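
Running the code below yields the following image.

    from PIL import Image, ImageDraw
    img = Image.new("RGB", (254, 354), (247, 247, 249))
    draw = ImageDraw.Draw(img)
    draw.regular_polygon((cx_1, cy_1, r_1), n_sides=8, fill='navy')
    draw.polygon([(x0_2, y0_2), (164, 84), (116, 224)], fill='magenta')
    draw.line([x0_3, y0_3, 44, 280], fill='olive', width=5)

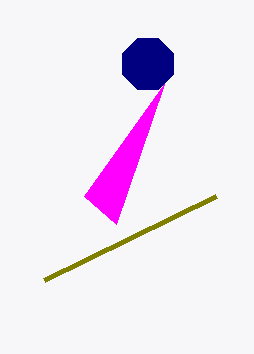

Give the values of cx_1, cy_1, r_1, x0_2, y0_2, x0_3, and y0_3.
cx_1 = 148, cy_1 = 64, r_1 = 28, x0_2 = 84, y0_2 = 196, x0_3 = 216, y0_3 = 196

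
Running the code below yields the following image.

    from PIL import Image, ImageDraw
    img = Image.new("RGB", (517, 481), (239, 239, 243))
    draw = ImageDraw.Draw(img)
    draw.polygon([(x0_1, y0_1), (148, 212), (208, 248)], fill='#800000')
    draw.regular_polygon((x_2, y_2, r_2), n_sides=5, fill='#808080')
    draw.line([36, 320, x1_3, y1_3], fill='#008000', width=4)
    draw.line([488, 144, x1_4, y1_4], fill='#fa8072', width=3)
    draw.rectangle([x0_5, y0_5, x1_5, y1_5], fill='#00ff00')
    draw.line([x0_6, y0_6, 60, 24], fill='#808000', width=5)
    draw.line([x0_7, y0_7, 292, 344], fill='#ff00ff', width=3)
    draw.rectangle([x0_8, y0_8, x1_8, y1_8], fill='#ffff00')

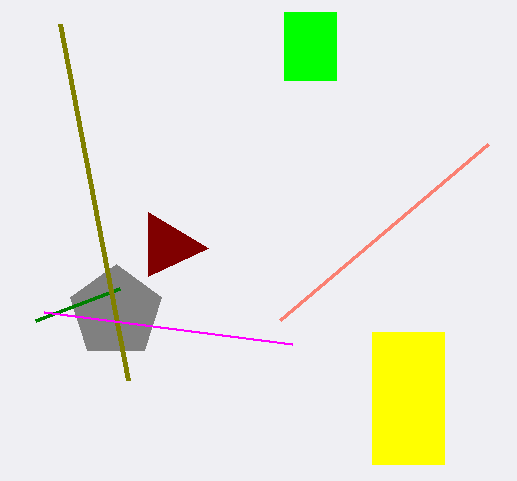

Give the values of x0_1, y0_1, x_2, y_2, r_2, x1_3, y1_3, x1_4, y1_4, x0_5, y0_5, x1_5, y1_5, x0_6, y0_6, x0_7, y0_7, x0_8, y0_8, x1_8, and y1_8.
x0_1 = 148
y0_1 = 276
x_2 = 116
y_2 = 312
r_2 = 48
x1_3 = 120
y1_3 = 288
x1_4 = 280
y1_4 = 320
x0_5 = 284
y0_5 = 12
x1_5 = 336
y1_5 = 80
x0_6 = 128
y0_6 = 380
x0_7 = 44
y0_7 = 312
x0_8 = 372
y0_8 = 332
x1_8 = 444
y1_8 = 464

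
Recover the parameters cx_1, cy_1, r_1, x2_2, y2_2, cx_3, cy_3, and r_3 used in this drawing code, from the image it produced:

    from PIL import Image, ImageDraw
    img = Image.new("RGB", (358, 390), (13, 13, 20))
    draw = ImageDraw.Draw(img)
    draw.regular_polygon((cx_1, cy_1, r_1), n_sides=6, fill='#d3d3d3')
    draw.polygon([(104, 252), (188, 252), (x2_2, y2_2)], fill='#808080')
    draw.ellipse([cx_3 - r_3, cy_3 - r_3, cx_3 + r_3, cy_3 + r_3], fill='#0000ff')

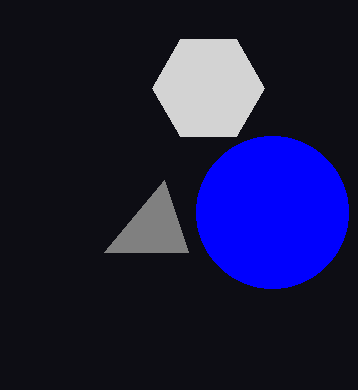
cx_1 = 208; cy_1 = 88; r_1 = 56; x2_2 = 164; y2_2 = 180; cx_3 = 272; cy_3 = 212; r_3 = 76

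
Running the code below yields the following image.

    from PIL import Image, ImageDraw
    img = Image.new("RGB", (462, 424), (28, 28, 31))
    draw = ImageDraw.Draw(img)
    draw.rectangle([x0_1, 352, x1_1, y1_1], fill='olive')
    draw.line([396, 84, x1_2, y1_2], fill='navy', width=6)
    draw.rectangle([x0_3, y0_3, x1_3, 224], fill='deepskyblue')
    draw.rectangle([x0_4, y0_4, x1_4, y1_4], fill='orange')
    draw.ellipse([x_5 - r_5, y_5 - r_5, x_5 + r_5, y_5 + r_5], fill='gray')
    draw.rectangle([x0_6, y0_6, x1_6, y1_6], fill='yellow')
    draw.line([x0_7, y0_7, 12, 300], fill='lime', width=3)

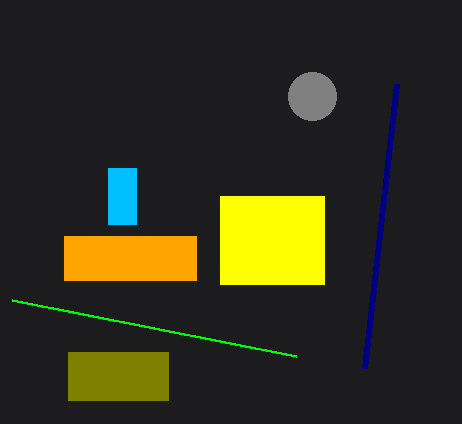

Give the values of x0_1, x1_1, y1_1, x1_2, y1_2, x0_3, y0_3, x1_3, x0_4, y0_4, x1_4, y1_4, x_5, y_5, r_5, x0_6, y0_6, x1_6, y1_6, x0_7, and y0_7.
x0_1 = 68, x1_1 = 168, y1_1 = 400, x1_2 = 364, y1_2 = 368, x0_3 = 108, y0_3 = 168, x1_3 = 136, x0_4 = 64, y0_4 = 236, x1_4 = 196, y1_4 = 280, x_5 = 312, y_5 = 96, r_5 = 24, x0_6 = 220, y0_6 = 196, x1_6 = 324, y1_6 = 284, x0_7 = 296, y0_7 = 356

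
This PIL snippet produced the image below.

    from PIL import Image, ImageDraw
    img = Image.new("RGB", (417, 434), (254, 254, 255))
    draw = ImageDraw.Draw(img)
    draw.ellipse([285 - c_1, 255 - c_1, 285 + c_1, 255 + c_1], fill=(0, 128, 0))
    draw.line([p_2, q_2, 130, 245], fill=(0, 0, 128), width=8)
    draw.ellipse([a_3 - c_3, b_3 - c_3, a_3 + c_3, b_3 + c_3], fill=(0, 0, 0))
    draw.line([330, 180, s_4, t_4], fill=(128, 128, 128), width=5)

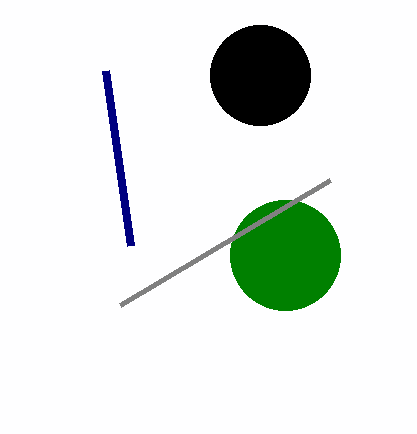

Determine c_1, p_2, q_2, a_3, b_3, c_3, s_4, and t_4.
c_1 = 55
p_2 = 105
q_2 = 70
a_3 = 260
b_3 = 75
c_3 = 50
s_4 = 120
t_4 = 305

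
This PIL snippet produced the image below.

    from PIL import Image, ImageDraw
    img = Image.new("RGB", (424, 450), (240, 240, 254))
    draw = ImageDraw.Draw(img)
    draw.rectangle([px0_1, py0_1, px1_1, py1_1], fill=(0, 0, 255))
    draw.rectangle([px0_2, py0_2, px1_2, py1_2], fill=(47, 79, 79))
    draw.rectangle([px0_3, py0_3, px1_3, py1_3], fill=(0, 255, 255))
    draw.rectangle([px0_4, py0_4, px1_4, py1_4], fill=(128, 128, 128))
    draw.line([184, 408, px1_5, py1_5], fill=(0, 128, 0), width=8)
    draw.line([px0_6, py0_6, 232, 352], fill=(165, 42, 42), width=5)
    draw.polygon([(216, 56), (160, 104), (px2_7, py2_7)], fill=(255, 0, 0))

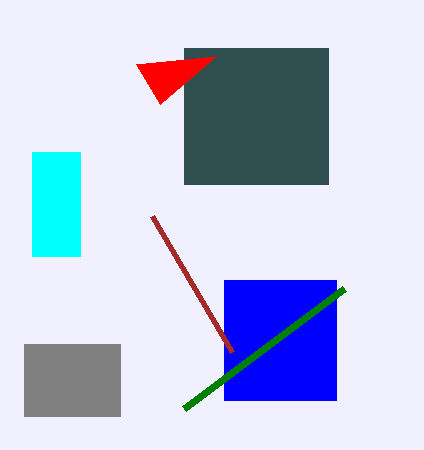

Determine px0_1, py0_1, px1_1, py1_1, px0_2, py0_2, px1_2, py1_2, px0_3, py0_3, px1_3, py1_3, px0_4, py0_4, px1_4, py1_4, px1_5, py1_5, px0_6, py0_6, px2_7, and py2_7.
px0_1 = 224, py0_1 = 280, px1_1 = 336, py1_1 = 400, px0_2 = 184, py0_2 = 48, px1_2 = 328, py1_2 = 184, px0_3 = 32, py0_3 = 152, px1_3 = 80, py1_3 = 256, px0_4 = 24, py0_4 = 344, px1_4 = 120, py1_4 = 416, px1_5 = 344, py1_5 = 288, px0_6 = 152, py0_6 = 216, px2_7 = 136, py2_7 = 64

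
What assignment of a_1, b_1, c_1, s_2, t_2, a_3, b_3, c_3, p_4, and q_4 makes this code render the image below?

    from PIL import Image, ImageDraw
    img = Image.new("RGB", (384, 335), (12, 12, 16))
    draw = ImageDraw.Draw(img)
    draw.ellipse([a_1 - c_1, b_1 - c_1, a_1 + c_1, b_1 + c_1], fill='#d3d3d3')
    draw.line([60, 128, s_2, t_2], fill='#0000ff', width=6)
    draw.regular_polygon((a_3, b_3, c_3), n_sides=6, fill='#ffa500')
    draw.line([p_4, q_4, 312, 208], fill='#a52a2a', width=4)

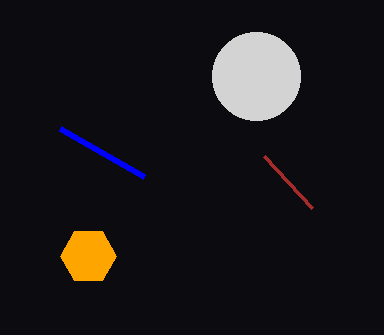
a_1 = 256
b_1 = 76
c_1 = 44
s_2 = 144
t_2 = 176
a_3 = 88
b_3 = 256
c_3 = 28
p_4 = 264
q_4 = 156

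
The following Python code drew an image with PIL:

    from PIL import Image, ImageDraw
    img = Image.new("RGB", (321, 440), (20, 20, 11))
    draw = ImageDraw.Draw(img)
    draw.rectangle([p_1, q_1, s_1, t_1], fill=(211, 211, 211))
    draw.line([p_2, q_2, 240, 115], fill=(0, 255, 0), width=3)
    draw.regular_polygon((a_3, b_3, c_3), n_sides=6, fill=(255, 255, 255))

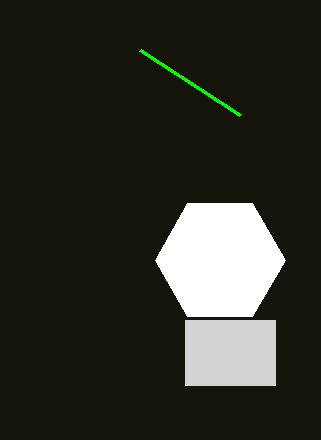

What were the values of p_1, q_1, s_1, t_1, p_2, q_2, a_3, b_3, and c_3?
p_1 = 185; q_1 = 320; s_1 = 275; t_1 = 385; p_2 = 140; q_2 = 50; a_3 = 220; b_3 = 260; c_3 = 65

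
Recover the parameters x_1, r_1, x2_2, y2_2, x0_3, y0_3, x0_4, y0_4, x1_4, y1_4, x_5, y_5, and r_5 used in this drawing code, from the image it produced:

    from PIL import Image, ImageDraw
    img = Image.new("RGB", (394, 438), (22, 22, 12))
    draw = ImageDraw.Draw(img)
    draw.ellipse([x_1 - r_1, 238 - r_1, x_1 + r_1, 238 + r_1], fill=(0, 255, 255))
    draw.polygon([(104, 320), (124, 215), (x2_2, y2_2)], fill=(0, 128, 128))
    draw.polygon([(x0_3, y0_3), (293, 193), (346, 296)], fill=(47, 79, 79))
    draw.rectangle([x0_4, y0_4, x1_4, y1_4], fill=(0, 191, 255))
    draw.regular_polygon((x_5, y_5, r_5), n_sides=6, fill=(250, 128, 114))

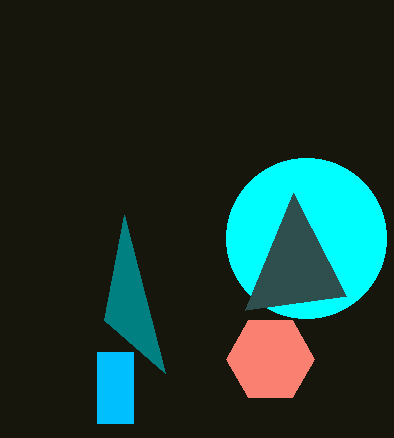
x_1 = 306; r_1 = 80; x2_2 = 165; y2_2 = 373; x0_3 = 245; y0_3 = 310; x0_4 = 97; y0_4 = 352; x1_4 = 133; y1_4 = 423; x_5 = 270; y_5 = 359; r_5 = 44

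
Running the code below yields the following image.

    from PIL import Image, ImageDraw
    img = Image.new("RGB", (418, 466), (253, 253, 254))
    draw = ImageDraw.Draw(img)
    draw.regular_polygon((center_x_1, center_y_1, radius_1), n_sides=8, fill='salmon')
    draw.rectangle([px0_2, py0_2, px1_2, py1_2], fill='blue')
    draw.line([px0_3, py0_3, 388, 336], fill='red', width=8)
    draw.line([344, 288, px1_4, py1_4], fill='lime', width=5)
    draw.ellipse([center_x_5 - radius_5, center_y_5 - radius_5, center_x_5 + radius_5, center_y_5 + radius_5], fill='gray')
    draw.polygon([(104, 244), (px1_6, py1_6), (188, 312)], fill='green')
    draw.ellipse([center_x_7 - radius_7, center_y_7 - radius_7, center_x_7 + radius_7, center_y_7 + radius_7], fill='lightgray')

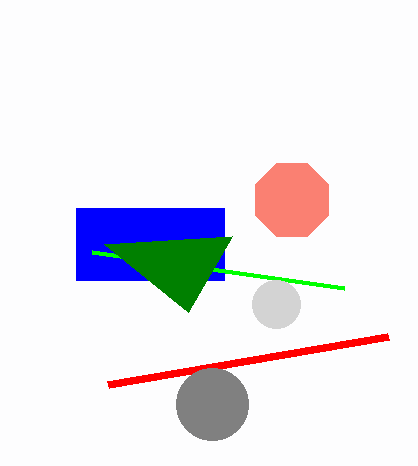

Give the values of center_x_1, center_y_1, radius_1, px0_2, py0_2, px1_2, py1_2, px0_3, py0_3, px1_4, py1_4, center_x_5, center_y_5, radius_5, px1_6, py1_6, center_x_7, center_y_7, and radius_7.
center_x_1 = 292; center_y_1 = 200; radius_1 = 40; px0_2 = 76; py0_2 = 208; px1_2 = 224; py1_2 = 280; px0_3 = 108; py0_3 = 384; px1_4 = 92; py1_4 = 252; center_x_5 = 212; center_y_5 = 404; radius_5 = 36; px1_6 = 232; py1_6 = 236; center_x_7 = 276; center_y_7 = 304; radius_7 = 24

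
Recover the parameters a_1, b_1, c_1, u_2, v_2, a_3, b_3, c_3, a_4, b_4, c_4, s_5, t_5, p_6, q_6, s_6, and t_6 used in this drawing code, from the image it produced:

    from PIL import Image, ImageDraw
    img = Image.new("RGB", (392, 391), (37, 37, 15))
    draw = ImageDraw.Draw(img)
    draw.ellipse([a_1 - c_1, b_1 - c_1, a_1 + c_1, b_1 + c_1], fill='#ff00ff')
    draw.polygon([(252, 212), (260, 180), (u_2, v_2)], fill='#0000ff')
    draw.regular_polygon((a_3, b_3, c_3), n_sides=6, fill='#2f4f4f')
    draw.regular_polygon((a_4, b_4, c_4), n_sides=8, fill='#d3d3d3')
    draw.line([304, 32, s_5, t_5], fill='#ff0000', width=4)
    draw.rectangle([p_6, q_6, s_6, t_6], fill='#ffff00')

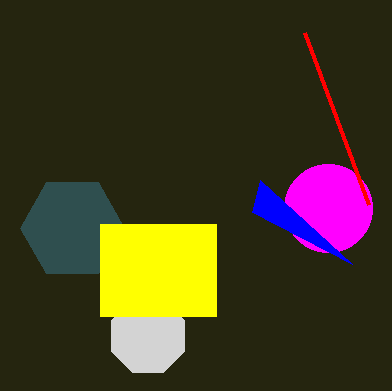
a_1 = 328
b_1 = 208
c_1 = 44
u_2 = 352
v_2 = 264
a_3 = 72
b_3 = 228
c_3 = 52
a_4 = 148
b_4 = 336
c_4 = 40
s_5 = 368
t_5 = 204
p_6 = 100
q_6 = 224
s_6 = 216
t_6 = 316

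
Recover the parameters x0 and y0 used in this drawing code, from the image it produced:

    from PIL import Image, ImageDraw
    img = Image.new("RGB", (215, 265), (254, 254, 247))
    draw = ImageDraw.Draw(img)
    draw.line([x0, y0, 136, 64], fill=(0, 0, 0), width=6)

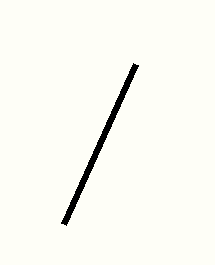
x0 = 64, y0 = 224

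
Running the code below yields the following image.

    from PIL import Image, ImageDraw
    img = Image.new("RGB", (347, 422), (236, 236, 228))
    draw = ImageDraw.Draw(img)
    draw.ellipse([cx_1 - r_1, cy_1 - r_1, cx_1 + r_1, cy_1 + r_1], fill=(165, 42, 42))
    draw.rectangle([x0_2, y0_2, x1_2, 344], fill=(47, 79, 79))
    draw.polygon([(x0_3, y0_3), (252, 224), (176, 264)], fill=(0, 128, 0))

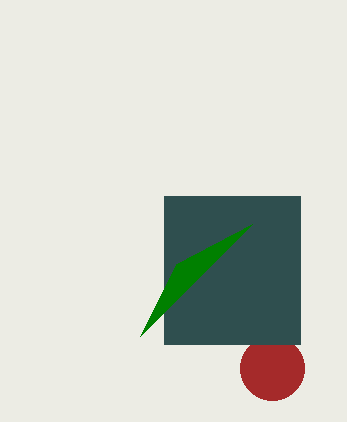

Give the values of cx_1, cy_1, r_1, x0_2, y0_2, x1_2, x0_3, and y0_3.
cx_1 = 272, cy_1 = 368, r_1 = 32, x0_2 = 164, y0_2 = 196, x1_2 = 300, x0_3 = 140, y0_3 = 336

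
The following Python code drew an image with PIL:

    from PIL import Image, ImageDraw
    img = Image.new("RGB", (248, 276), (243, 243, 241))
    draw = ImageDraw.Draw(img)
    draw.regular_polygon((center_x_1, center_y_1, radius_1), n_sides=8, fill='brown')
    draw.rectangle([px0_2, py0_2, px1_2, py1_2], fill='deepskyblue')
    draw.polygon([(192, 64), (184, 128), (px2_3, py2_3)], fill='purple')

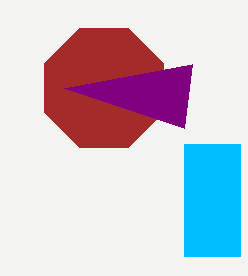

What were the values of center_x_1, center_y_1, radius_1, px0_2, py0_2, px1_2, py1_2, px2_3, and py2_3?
center_x_1 = 104
center_y_1 = 88
radius_1 = 64
px0_2 = 184
py0_2 = 144
px1_2 = 240
py1_2 = 256
px2_3 = 64
py2_3 = 88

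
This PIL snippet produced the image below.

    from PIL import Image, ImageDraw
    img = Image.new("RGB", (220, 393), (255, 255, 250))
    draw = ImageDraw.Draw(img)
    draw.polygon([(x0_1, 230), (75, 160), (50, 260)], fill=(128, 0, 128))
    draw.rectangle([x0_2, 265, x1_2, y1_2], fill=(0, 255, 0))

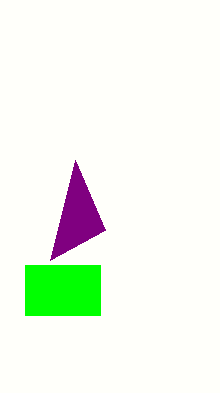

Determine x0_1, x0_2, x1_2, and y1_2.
x0_1 = 105; x0_2 = 25; x1_2 = 100; y1_2 = 315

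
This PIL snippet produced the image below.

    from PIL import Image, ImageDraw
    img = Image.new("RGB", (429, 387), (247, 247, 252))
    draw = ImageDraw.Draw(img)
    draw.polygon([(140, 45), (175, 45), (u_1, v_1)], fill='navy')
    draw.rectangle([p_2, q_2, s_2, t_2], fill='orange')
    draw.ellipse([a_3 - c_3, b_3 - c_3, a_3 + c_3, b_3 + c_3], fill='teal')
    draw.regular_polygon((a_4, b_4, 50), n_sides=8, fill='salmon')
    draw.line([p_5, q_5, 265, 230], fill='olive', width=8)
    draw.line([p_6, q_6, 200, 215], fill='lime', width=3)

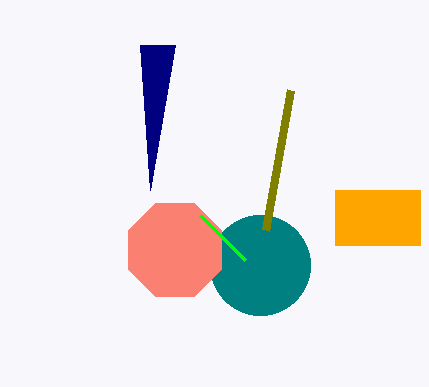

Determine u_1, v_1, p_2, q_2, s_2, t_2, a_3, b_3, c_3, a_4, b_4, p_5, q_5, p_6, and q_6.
u_1 = 150; v_1 = 190; p_2 = 335; q_2 = 190; s_2 = 420; t_2 = 245; a_3 = 260; b_3 = 265; c_3 = 50; a_4 = 175; b_4 = 250; p_5 = 290; q_5 = 90; p_6 = 245; q_6 = 260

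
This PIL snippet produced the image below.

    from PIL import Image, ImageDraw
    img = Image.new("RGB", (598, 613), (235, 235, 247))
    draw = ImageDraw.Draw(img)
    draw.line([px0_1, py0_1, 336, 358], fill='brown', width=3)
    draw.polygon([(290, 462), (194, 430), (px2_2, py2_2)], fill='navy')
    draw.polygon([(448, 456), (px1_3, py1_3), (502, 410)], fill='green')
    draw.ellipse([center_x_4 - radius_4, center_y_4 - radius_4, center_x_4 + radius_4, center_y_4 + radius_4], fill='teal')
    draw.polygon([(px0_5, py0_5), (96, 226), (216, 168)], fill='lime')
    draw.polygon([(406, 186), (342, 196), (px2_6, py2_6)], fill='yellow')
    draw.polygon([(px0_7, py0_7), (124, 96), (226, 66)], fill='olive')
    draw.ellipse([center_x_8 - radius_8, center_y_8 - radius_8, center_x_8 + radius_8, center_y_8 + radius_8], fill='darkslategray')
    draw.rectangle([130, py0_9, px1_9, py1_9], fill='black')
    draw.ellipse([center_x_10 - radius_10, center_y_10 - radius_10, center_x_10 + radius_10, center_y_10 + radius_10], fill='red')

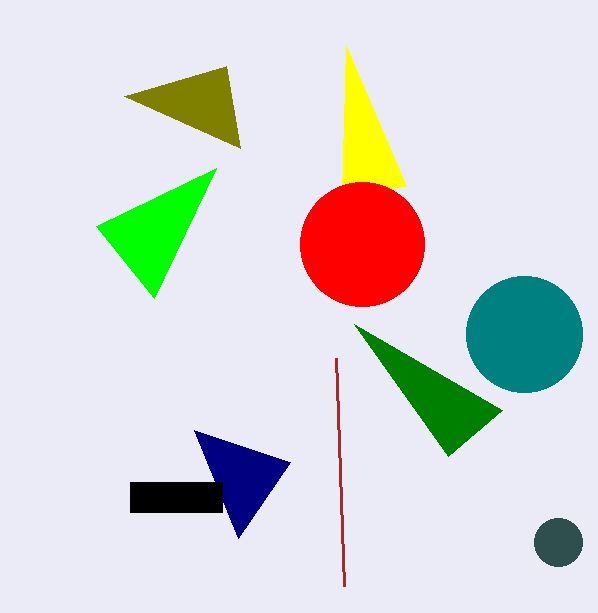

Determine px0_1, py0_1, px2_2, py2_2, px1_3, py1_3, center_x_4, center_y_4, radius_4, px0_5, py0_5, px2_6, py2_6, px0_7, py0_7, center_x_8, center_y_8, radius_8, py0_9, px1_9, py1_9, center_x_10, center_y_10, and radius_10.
px0_1 = 344; py0_1 = 586; px2_2 = 238; py2_2 = 538; px1_3 = 354; py1_3 = 324; center_x_4 = 524; center_y_4 = 334; radius_4 = 58; px0_5 = 154; py0_5 = 298; px2_6 = 346; py2_6 = 46; px0_7 = 240; py0_7 = 148; center_x_8 = 558; center_y_8 = 542; radius_8 = 24; py0_9 = 482; px1_9 = 222; py1_9 = 512; center_x_10 = 362; center_y_10 = 244; radius_10 = 62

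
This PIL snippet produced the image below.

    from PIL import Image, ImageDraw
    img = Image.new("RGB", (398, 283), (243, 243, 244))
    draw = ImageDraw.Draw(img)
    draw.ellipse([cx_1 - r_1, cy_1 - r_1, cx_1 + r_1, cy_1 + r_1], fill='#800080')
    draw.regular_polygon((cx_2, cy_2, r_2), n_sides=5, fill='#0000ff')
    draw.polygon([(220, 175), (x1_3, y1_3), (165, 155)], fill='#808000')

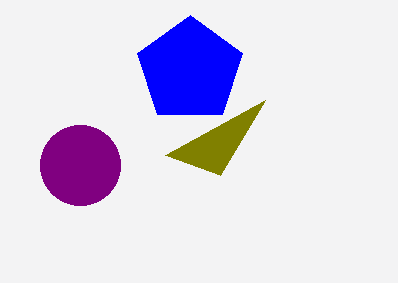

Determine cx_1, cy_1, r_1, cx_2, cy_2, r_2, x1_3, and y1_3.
cx_1 = 80
cy_1 = 165
r_1 = 40
cx_2 = 190
cy_2 = 70
r_2 = 55
x1_3 = 265
y1_3 = 100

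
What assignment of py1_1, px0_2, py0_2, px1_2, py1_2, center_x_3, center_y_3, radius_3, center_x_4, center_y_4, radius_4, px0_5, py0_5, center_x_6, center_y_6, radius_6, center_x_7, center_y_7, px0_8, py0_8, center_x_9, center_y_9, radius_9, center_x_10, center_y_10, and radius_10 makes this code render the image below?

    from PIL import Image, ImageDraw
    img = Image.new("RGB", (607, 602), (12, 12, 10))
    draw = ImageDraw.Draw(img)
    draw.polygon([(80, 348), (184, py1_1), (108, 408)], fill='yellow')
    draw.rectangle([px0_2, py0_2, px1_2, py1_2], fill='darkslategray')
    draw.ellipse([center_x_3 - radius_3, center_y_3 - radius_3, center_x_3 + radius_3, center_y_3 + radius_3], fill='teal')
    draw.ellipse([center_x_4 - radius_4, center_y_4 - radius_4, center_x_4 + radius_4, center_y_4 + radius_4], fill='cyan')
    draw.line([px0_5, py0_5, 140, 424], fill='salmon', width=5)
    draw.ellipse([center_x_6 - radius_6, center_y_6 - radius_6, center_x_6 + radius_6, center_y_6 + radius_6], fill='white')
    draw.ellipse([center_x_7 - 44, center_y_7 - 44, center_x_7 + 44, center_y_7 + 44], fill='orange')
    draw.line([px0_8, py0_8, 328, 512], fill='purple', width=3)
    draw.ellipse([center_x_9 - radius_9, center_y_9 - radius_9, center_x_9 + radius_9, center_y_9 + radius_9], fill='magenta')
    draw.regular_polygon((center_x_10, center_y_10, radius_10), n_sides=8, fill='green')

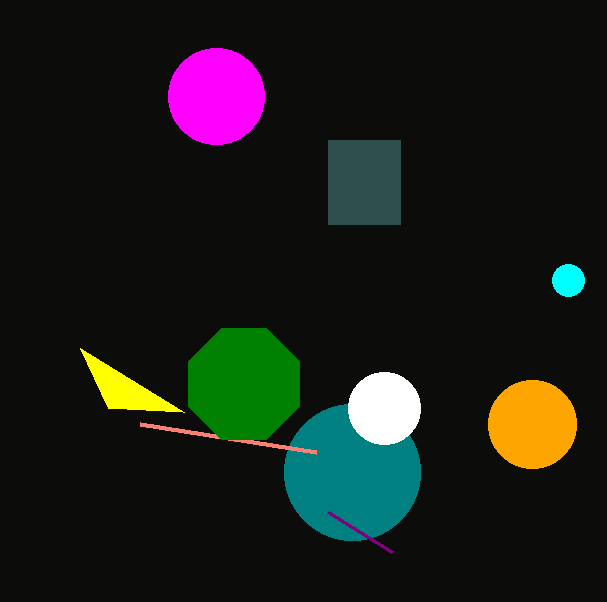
py1_1 = 412, px0_2 = 328, py0_2 = 140, px1_2 = 400, py1_2 = 224, center_x_3 = 352, center_y_3 = 472, radius_3 = 68, center_x_4 = 568, center_y_4 = 280, radius_4 = 16, px0_5 = 316, py0_5 = 452, center_x_6 = 384, center_y_6 = 408, radius_6 = 36, center_x_7 = 532, center_y_7 = 424, px0_8 = 392, py0_8 = 552, center_x_9 = 216, center_y_9 = 96, radius_9 = 48, center_x_10 = 244, center_y_10 = 384, radius_10 = 60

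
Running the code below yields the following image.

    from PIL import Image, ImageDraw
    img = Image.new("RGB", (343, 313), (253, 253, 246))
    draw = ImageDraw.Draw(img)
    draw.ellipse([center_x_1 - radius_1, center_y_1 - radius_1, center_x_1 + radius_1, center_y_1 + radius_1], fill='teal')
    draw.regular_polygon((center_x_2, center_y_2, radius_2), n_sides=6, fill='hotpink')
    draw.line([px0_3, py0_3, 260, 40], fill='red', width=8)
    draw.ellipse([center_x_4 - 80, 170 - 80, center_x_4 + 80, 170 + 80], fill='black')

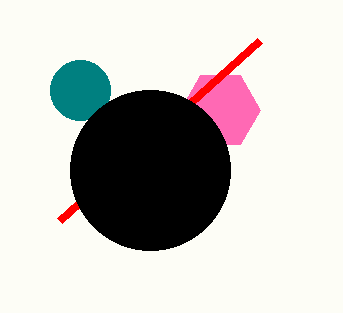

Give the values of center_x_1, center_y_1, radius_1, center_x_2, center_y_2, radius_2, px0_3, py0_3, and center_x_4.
center_x_1 = 80, center_y_1 = 90, radius_1 = 30, center_x_2 = 220, center_y_2 = 110, radius_2 = 40, px0_3 = 60, py0_3 = 220, center_x_4 = 150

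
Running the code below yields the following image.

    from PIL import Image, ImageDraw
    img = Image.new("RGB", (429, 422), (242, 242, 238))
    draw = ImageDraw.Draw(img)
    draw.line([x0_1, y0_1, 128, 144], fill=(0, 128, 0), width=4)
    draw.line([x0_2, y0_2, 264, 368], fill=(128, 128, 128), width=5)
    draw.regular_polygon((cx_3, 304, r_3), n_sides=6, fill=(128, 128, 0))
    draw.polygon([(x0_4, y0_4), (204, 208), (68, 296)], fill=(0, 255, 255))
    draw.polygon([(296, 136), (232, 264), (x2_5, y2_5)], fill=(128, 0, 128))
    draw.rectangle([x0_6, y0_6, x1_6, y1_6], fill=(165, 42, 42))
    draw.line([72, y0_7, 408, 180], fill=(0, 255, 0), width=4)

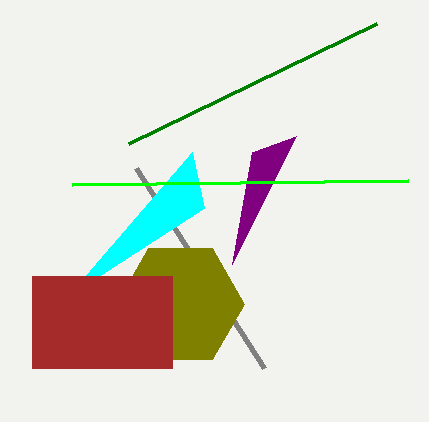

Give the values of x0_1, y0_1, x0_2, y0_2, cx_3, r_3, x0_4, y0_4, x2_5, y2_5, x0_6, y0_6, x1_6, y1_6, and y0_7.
x0_1 = 376
y0_1 = 24
x0_2 = 136
y0_2 = 168
cx_3 = 180
r_3 = 64
x0_4 = 192
y0_4 = 152
x2_5 = 252
y2_5 = 152
x0_6 = 32
y0_6 = 276
x1_6 = 172
y1_6 = 368
y0_7 = 184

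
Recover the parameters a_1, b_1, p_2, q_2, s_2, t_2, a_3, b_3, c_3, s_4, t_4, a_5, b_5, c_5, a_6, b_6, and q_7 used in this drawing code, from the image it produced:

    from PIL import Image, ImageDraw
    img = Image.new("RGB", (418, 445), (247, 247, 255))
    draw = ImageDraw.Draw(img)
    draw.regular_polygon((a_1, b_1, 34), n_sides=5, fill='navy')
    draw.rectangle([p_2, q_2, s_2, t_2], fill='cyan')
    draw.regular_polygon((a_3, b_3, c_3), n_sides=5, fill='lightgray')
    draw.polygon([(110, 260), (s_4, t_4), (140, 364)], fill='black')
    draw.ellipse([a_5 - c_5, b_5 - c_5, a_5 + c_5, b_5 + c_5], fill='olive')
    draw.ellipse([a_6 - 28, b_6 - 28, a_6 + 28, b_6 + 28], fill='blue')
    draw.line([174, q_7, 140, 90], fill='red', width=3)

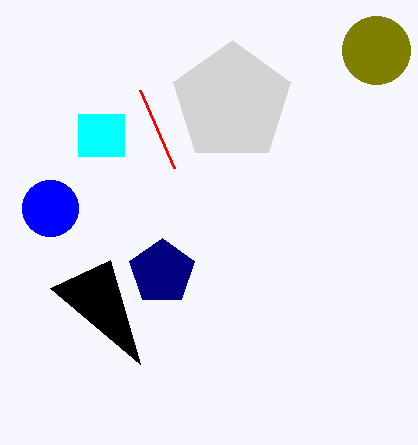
a_1 = 162; b_1 = 272; p_2 = 78; q_2 = 114; s_2 = 124; t_2 = 156; a_3 = 232; b_3 = 102; c_3 = 62; s_4 = 50; t_4 = 288; a_5 = 376; b_5 = 50; c_5 = 34; a_6 = 50; b_6 = 208; q_7 = 168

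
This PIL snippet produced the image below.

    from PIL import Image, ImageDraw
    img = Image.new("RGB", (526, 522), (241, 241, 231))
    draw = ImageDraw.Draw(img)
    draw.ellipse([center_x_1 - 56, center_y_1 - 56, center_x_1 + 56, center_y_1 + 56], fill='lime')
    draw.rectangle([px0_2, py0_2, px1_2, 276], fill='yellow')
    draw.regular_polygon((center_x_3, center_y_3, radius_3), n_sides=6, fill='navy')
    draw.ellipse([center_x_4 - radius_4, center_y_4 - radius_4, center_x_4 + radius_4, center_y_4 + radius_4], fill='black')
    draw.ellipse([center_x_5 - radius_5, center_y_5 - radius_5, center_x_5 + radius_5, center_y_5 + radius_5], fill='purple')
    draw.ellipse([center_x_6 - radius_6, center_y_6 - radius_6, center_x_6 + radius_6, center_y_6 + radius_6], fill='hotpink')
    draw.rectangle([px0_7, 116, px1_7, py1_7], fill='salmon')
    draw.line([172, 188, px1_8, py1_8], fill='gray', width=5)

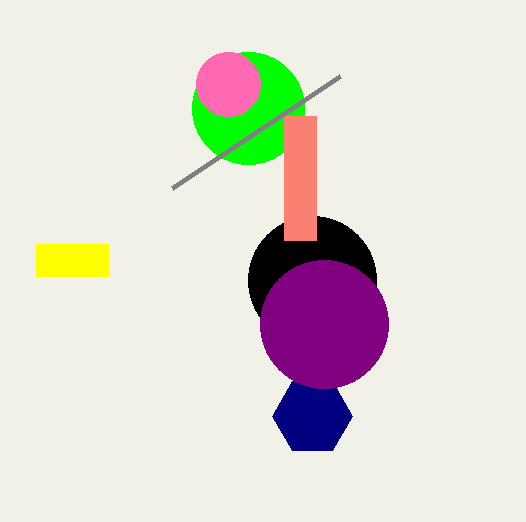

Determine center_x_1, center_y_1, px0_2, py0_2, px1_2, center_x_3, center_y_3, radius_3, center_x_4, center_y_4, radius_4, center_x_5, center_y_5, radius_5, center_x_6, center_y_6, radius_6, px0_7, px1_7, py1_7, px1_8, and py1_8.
center_x_1 = 248, center_y_1 = 108, px0_2 = 36, py0_2 = 244, px1_2 = 108, center_x_3 = 312, center_y_3 = 416, radius_3 = 40, center_x_4 = 312, center_y_4 = 280, radius_4 = 64, center_x_5 = 324, center_y_5 = 324, radius_5 = 64, center_x_6 = 228, center_y_6 = 84, radius_6 = 32, px0_7 = 284, px1_7 = 316, py1_7 = 240, px1_8 = 340, py1_8 = 76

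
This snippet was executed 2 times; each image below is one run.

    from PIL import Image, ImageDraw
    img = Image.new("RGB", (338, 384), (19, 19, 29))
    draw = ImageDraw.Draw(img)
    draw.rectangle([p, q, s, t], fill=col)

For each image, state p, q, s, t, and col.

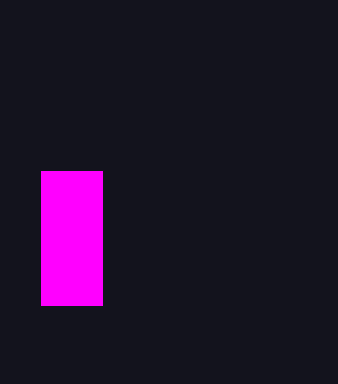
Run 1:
p = 41, q = 171, s = 102, t = 305, col = 'magenta'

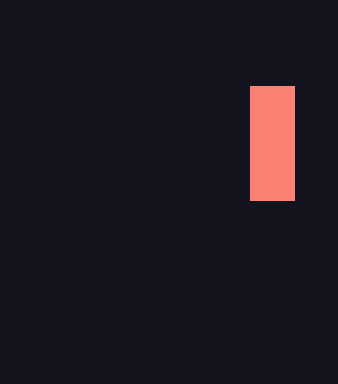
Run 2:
p = 250, q = 86, s = 294, t = 200, col = 'salmon'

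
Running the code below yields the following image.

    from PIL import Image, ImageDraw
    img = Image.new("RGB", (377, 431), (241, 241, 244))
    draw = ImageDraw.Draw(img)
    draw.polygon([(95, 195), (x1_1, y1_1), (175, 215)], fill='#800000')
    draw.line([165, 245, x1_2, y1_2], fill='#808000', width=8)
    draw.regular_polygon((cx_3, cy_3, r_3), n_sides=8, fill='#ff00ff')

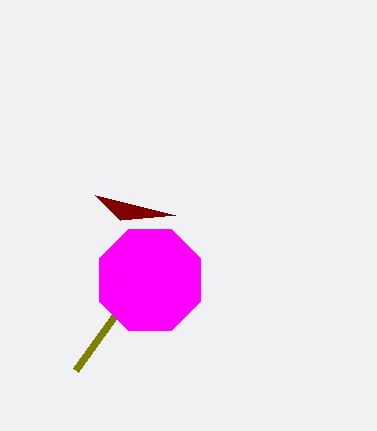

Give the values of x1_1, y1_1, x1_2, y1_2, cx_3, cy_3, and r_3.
x1_1 = 120; y1_1 = 220; x1_2 = 75; y1_2 = 370; cx_3 = 150; cy_3 = 280; r_3 = 55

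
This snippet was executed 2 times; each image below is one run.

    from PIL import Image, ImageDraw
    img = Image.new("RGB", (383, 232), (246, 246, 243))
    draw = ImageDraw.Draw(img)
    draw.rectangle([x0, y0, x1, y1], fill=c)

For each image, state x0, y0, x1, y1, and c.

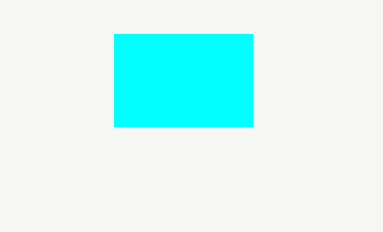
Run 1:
x0 = 114
y0 = 34
x1 = 252
y1 = 126
c = 'cyan'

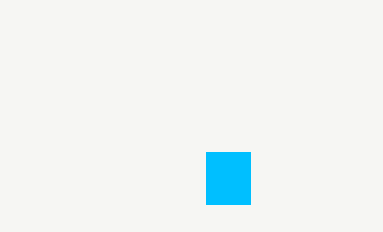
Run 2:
x0 = 206; y0 = 152; x1 = 250; y1 = 204; c = 'deepskyblue'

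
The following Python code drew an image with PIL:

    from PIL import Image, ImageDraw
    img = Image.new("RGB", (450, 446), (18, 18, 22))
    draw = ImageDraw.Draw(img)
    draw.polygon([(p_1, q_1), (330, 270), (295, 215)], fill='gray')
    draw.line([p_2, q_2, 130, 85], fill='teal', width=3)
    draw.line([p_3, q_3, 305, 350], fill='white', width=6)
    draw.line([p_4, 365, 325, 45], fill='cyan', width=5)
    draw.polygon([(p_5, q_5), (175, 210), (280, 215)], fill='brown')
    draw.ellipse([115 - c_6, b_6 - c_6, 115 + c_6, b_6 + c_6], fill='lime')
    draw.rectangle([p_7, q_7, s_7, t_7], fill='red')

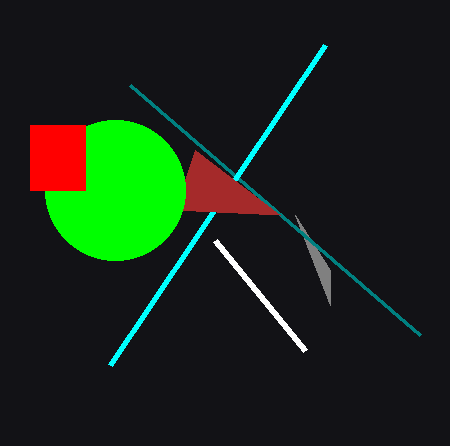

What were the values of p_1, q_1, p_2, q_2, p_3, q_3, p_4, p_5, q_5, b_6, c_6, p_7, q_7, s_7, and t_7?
p_1 = 330; q_1 = 305; p_2 = 420; q_2 = 335; p_3 = 215; q_3 = 240; p_4 = 110; p_5 = 195; q_5 = 150; b_6 = 190; c_6 = 70; p_7 = 30; q_7 = 125; s_7 = 85; t_7 = 190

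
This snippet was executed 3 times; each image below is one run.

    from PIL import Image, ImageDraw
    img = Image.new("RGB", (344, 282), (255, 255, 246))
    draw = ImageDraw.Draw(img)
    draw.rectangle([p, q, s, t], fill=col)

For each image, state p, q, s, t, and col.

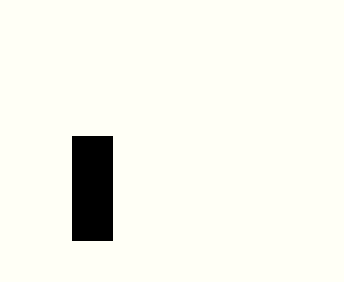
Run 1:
p = 72
q = 136
s = 112
t = 240
col = 'black'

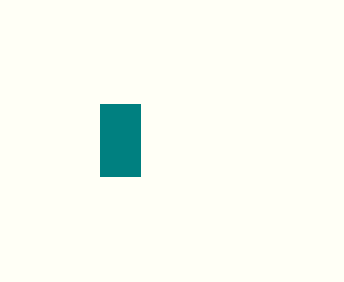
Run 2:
p = 100, q = 104, s = 140, t = 176, col = 'teal'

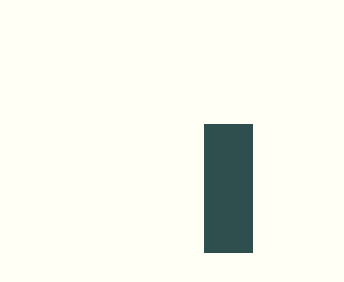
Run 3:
p = 204
q = 124
s = 252
t = 252
col = 'darkslategray'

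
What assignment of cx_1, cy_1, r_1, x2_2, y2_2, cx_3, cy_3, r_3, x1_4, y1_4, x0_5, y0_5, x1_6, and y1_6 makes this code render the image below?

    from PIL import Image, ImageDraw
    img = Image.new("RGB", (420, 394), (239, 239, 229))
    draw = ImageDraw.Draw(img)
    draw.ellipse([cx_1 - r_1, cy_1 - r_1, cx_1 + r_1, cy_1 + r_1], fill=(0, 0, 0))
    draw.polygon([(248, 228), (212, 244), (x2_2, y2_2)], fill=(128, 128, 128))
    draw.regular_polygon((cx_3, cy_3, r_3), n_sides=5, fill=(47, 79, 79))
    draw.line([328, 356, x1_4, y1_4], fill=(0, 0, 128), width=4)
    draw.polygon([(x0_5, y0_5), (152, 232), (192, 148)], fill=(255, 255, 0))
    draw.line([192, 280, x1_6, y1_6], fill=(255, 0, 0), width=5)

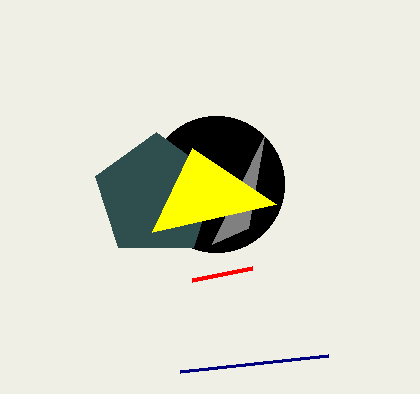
cx_1 = 216
cy_1 = 184
r_1 = 68
x2_2 = 264
y2_2 = 136
cx_3 = 156
cy_3 = 196
r_3 = 64
x1_4 = 180
y1_4 = 372
x0_5 = 276
y0_5 = 204
x1_6 = 252
y1_6 = 268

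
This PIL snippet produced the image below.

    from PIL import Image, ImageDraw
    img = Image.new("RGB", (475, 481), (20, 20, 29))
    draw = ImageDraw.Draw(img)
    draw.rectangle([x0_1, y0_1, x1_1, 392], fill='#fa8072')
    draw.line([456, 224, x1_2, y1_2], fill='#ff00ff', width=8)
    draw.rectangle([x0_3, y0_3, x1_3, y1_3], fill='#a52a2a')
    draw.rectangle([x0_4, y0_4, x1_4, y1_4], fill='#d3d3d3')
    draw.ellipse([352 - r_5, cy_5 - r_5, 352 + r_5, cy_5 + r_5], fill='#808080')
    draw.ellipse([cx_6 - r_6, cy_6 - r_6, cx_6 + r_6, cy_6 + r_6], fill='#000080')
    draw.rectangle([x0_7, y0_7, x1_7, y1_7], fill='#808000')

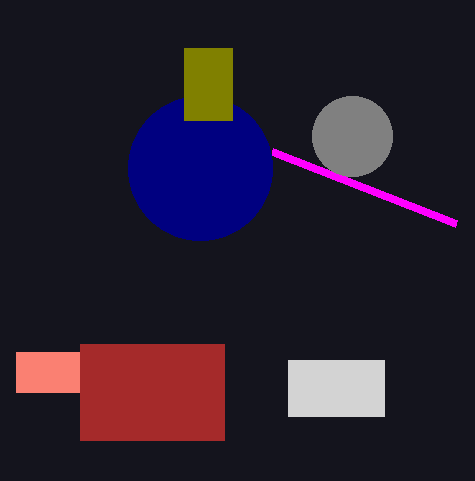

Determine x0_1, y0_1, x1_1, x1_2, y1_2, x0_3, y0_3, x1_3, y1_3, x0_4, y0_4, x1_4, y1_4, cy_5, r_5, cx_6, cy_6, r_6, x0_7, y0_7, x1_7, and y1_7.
x0_1 = 16
y0_1 = 352
x1_1 = 80
x1_2 = 272
y1_2 = 152
x0_3 = 80
y0_3 = 344
x1_3 = 224
y1_3 = 440
x0_4 = 288
y0_4 = 360
x1_4 = 384
y1_4 = 416
cy_5 = 136
r_5 = 40
cx_6 = 200
cy_6 = 168
r_6 = 72
x0_7 = 184
y0_7 = 48
x1_7 = 232
y1_7 = 120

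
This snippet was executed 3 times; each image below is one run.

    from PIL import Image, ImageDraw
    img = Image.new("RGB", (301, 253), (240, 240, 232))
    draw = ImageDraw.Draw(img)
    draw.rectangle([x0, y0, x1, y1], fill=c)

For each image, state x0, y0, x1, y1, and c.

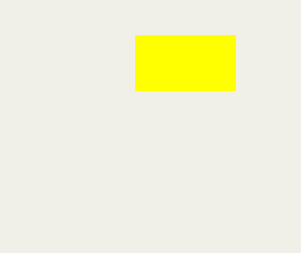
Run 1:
x0 = 135, y0 = 35, x1 = 235, y1 = 90, c = 'yellow'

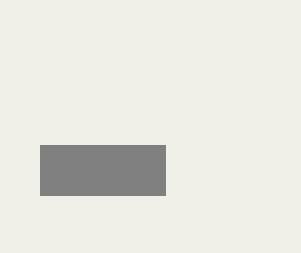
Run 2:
x0 = 40
y0 = 145
x1 = 165
y1 = 195
c = 'gray'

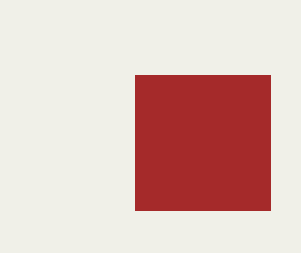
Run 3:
x0 = 135
y0 = 75
x1 = 270
y1 = 210
c = 'brown'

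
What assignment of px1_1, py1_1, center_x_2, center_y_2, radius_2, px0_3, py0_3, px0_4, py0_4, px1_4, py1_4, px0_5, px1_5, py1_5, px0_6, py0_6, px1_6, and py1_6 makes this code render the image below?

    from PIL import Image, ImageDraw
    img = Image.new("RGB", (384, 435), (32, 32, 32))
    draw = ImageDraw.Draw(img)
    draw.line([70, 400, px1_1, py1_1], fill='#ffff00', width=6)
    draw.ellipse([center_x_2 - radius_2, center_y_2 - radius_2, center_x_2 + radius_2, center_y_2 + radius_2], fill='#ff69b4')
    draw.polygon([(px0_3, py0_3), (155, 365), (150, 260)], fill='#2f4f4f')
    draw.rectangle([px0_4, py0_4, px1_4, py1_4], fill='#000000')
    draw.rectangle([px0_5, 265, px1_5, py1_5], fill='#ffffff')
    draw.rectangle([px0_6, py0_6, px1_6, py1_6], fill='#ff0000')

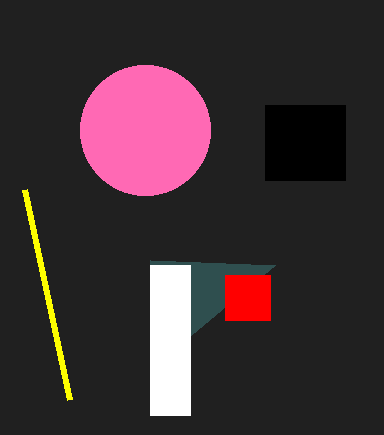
px1_1 = 25
py1_1 = 190
center_x_2 = 145
center_y_2 = 130
radius_2 = 65
px0_3 = 275
py0_3 = 265
px0_4 = 265
py0_4 = 105
px1_4 = 345
py1_4 = 180
px0_5 = 150
px1_5 = 190
py1_5 = 415
px0_6 = 225
py0_6 = 275
px1_6 = 270
py1_6 = 320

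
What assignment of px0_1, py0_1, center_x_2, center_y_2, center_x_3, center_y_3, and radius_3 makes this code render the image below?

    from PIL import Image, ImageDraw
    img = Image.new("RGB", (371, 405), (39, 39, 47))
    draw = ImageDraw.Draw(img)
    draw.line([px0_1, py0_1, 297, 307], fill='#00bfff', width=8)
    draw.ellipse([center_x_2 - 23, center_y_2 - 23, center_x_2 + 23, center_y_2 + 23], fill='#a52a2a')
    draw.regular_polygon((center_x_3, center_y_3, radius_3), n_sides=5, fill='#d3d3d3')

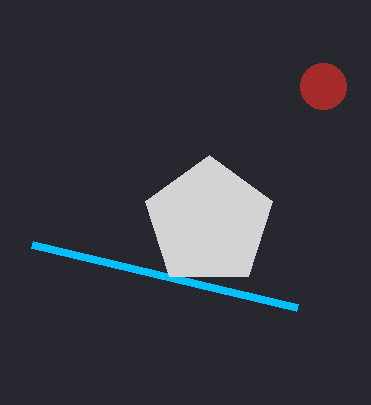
px0_1 = 32, py0_1 = 244, center_x_2 = 323, center_y_2 = 86, center_x_3 = 209, center_y_3 = 222, radius_3 = 67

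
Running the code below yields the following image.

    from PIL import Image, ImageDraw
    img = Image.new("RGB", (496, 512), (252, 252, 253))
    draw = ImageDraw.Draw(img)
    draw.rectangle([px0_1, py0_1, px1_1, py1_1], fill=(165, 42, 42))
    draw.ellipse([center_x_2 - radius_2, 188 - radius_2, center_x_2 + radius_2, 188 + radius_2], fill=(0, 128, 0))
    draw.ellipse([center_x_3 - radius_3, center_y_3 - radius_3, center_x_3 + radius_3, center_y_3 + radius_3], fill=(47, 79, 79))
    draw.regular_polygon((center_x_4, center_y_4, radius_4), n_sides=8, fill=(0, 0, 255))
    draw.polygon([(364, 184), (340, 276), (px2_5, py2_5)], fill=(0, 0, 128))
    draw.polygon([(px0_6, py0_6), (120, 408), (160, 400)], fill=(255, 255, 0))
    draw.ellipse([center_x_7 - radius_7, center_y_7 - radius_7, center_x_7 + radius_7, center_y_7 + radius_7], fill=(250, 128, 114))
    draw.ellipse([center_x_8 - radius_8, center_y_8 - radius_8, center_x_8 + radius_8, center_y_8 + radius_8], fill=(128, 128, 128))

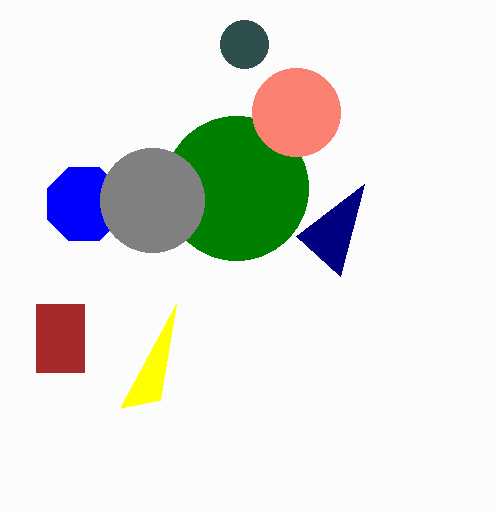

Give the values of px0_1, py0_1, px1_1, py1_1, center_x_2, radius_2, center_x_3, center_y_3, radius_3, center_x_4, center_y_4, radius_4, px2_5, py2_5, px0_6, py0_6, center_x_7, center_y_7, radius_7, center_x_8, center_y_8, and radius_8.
px0_1 = 36; py0_1 = 304; px1_1 = 84; py1_1 = 372; center_x_2 = 236; radius_2 = 72; center_x_3 = 244; center_y_3 = 44; radius_3 = 24; center_x_4 = 84; center_y_4 = 204; radius_4 = 40; px2_5 = 296; py2_5 = 236; px0_6 = 176; py0_6 = 304; center_x_7 = 296; center_y_7 = 112; radius_7 = 44; center_x_8 = 152; center_y_8 = 200; radius_8 = 52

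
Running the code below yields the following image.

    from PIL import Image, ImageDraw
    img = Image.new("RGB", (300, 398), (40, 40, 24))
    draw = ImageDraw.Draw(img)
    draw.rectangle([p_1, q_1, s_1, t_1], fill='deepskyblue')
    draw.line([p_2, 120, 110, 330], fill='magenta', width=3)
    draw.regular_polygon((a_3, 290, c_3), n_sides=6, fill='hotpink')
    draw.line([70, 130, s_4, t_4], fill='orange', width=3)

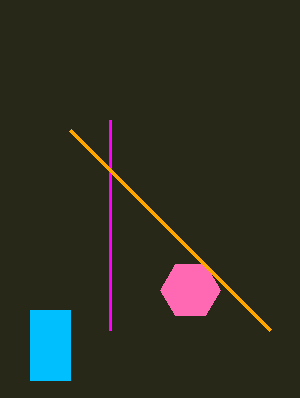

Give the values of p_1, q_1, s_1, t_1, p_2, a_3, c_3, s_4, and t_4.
p_1 = 30, q_1 = 310, s_1 = 70, t_1 = 380, p_2 = 110, a_3 = 190, c_3 = 30, s_4 = 270, t_4 = 330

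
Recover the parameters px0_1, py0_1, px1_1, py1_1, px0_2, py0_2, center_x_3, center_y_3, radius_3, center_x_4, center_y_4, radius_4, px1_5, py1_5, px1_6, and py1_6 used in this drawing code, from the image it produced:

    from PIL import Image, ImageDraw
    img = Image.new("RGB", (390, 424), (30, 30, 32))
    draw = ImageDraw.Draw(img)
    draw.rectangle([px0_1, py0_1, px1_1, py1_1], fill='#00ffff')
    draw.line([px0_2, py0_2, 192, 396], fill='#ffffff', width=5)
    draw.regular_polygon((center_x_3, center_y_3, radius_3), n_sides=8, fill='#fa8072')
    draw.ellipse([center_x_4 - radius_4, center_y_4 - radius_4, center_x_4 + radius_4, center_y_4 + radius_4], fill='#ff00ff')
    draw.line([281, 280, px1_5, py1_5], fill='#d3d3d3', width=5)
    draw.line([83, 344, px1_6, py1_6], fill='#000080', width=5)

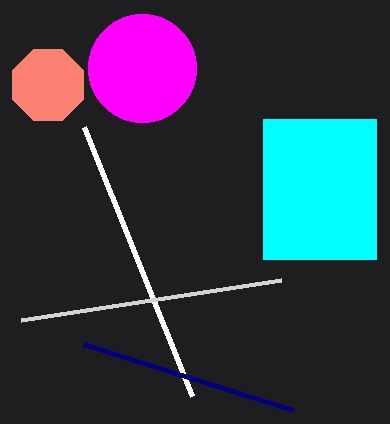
px0_1 = 263; py0_1 = 119; px1_1 = 376; py1_1 = 259; px0_2 = 84; py0_2 = 127; center_x_3 = 48; center_y_3 = 85; radius_3 = 38; center_x_4 = 142; center_y_4 = 68; radius_4 = 54; px1_5 = 21; py1_5 = 320; px1_6 = 293; py1_6 = 410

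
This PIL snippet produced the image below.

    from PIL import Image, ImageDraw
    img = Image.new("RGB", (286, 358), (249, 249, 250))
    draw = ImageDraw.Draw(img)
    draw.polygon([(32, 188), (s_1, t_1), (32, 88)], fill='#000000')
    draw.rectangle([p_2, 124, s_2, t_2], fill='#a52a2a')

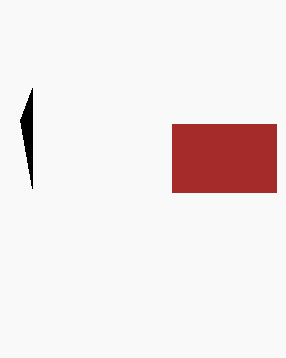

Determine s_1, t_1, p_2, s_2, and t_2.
s_1 = 20
t_1 = 120
p_2 = 172
s_2 = 276
t_2 = 192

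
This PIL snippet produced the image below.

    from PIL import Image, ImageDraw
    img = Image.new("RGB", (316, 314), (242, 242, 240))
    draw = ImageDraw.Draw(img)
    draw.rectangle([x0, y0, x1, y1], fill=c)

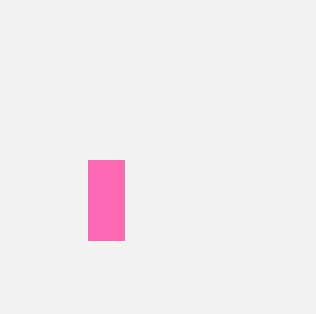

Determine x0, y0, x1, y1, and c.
x0 = 88, y0 = 160, x1 = 124, y1 = 240, c = 'hotpink'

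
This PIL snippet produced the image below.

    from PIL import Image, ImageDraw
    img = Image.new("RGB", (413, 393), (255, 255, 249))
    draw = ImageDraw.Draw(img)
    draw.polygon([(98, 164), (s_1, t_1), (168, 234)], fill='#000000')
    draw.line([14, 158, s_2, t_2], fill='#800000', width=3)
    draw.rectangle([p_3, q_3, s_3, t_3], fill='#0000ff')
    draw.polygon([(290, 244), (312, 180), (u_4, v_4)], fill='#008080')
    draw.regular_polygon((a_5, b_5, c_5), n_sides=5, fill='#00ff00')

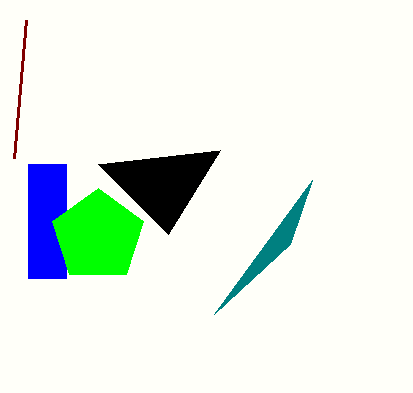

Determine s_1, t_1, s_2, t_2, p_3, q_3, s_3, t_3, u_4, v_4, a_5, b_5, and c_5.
s_1 = 220, t_1 = 150, s_2 = 26, t_2 = 20, p_3 = 28, q_3 = 164, s_3 = 66, t_3 = 278, u_4 = 214, v_4 = 314, a_5 = 98, b_5 = 236, c_5 = 48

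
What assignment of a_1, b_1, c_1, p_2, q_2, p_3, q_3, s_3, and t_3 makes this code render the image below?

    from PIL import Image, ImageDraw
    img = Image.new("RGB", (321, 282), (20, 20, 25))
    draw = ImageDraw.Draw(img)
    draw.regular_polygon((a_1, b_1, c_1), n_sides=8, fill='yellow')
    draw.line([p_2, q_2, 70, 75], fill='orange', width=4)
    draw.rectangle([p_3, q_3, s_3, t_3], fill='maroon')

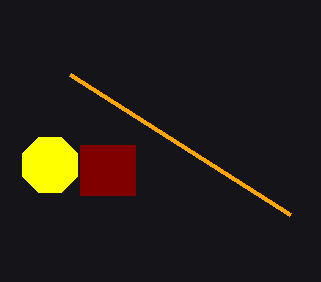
a_1 = 50; b_1 = 165; c_1 = 30; p_2 = 290; q_2 = 215; p_3 = 80; q_3 = 145; s_3 = 135; t_3 = 195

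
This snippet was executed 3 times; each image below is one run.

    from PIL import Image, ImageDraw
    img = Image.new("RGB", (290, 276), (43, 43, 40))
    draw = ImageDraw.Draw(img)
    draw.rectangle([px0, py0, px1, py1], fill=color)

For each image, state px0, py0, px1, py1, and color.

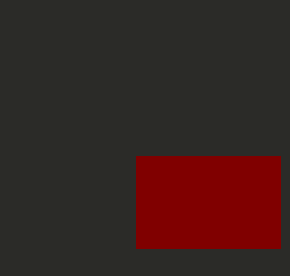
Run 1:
px0 = 136
py0 = 156
px1 = 280
py1 = 248
color = 'maroon'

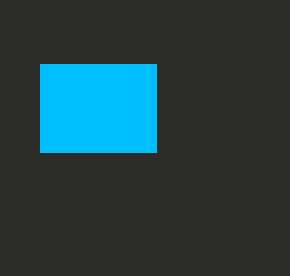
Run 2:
px0 = 40, py0 = 64, px1 = 156, py1 = 152, color = 'deepskyblue'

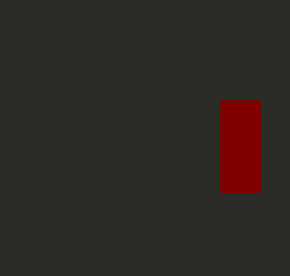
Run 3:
px0 = 220, py0 = 100, px1 = 260, py1 = 192, color = 'maroon'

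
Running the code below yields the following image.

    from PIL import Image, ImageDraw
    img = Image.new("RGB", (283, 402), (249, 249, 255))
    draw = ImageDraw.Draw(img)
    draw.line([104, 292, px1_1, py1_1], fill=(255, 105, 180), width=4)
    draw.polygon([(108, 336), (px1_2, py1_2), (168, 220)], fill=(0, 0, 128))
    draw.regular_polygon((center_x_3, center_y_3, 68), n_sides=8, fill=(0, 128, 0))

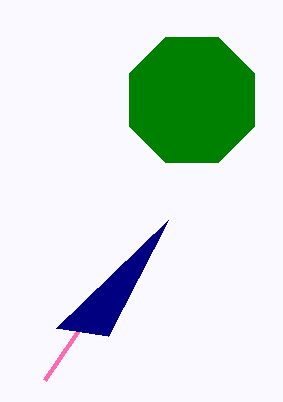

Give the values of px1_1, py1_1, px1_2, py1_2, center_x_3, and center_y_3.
px1_1 = 44; py1_1 = 380; px1_2 = 56; py1_2 = 328; center_x_3 = 192; center_y_3 = 100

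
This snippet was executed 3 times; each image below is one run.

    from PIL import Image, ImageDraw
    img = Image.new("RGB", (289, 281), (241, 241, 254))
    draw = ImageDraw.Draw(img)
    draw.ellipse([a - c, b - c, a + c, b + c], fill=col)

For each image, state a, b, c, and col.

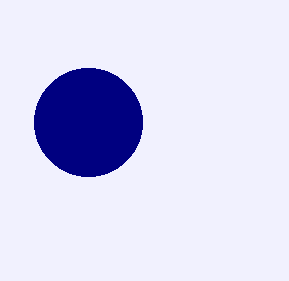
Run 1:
a = 88
b = 122
c = 54
col = 'navy'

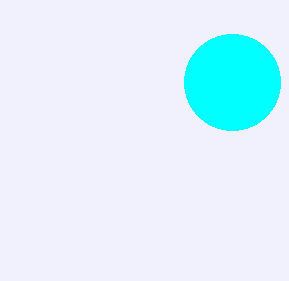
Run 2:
a = 232; b = 82; c = 48; col = 'cyan'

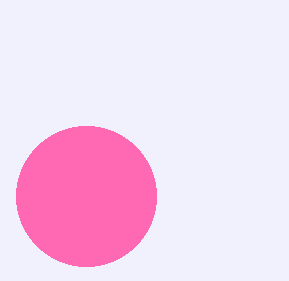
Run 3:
a = 86
b = 196
c = 70
col = 'hotpink'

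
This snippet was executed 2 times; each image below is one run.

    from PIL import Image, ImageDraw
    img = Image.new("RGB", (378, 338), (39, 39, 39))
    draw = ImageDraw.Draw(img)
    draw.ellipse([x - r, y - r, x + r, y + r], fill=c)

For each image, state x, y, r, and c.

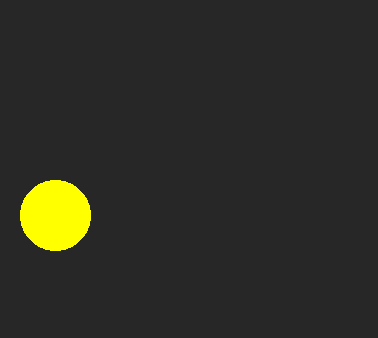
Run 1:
x = 55
y = 215
r = 35
c = 'yellow'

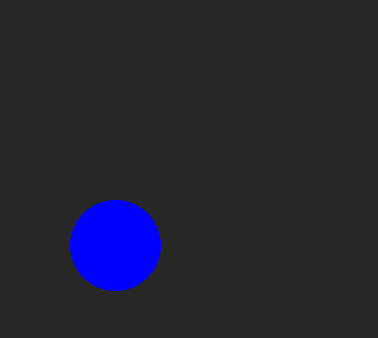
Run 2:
x = 115
y = 245
r = 45
c = 'blue'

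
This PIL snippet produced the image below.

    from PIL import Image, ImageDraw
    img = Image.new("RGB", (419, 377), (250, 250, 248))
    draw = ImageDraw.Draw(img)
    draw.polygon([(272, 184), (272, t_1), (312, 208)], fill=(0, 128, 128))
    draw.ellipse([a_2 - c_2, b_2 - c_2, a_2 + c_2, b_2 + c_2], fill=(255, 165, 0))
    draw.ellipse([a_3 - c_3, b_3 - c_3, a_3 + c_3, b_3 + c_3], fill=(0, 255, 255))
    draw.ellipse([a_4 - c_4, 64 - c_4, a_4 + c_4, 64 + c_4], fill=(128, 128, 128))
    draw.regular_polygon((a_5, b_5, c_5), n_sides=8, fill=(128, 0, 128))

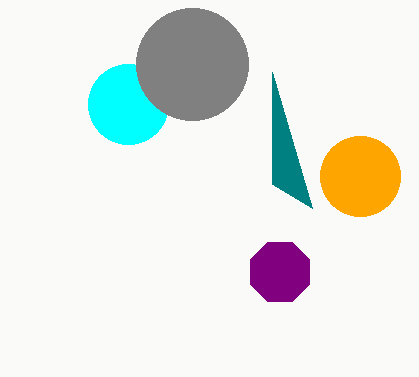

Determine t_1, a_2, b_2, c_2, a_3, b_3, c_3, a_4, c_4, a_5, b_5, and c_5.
t_1 = 72
a_2 = 360
b_2 = 176
c_2 = 40
a_3 = 128
b_3 = 104
c_3 = 40
a_4 = 192
c_4 = 56
a_5 = 280
b_5 = 272
c_5 = 32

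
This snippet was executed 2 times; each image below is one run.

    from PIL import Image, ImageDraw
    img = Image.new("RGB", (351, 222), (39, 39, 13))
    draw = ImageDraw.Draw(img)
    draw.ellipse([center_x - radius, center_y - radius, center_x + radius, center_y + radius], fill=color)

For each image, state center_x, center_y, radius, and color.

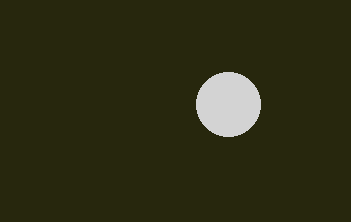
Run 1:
center_x = 228, center_y = 104, radius = 32, color = 'lightgray'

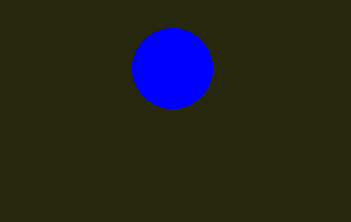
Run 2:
center_x = 172; center_y = 68; radius = 40; color = 'blue'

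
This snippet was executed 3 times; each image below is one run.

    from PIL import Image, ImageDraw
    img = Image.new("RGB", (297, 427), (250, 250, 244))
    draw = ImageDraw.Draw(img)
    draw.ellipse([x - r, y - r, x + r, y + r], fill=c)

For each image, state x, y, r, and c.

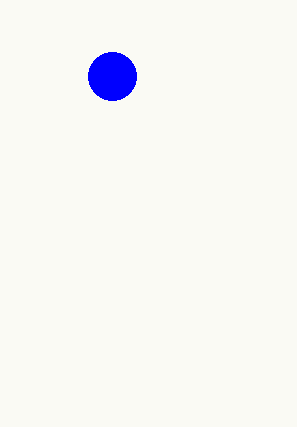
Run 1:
x = 112; y = 76; r = 24; c = 'blue'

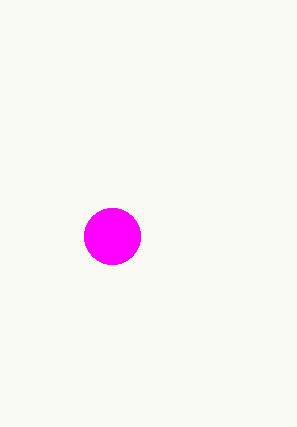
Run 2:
x = 112; y = 236; r = 28; c = 'magenta'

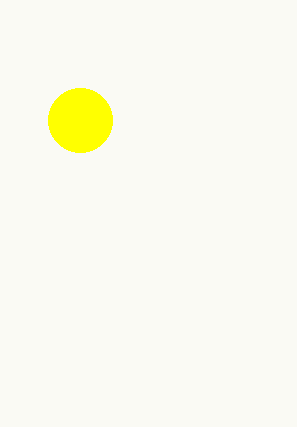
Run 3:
x = 80; y = 120; r = 32; c = 'yellow'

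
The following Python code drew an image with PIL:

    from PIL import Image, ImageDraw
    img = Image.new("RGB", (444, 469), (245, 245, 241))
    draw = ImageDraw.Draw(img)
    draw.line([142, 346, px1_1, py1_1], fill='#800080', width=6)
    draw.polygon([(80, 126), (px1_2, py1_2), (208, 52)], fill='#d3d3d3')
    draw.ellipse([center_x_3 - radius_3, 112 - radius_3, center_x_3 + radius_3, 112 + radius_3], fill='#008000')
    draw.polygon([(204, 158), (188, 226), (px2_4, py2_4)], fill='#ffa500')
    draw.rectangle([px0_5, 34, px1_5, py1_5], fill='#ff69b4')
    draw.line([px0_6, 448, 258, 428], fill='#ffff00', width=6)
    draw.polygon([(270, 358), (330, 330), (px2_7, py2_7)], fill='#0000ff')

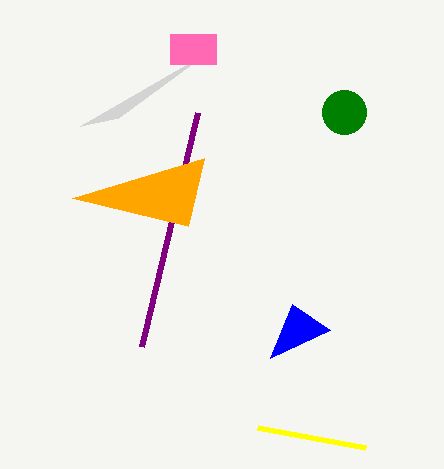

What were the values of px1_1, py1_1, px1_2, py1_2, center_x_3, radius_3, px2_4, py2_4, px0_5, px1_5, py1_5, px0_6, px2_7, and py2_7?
px1_1 = 198; py1_1 = 112; px1_2 = 118; py1_2 = 118; center_x_3 = 344; radius_3 = 22; px2_4 = 72; py2_4 = 198; px0_5 = 170; px1_5 = 216; py1_5 = 64; px0_6 = 366; px2_7 = 292; py2_7 = 304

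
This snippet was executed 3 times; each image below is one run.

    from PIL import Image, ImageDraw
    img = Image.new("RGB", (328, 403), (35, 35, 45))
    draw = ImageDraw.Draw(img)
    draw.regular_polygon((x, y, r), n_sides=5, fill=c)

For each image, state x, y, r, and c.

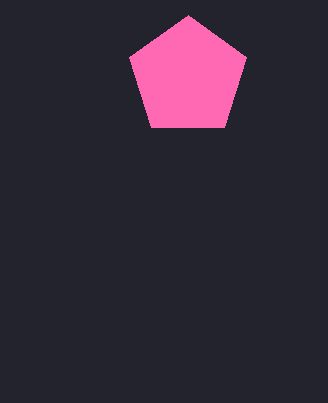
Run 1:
x = 188
y = 77
r = 62
c = 'hotpink'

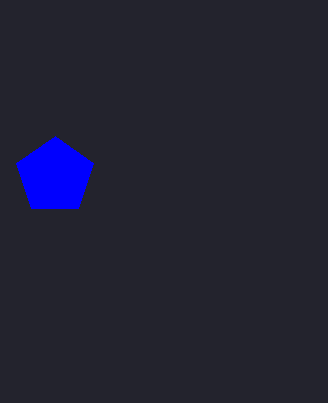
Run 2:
x = 55; y = 176; r = 40; c = 'blue'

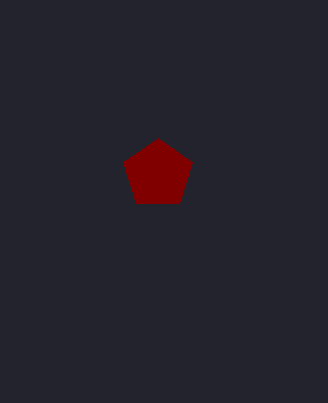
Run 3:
x = 158; y = 174; r = 36; c = 'maroon'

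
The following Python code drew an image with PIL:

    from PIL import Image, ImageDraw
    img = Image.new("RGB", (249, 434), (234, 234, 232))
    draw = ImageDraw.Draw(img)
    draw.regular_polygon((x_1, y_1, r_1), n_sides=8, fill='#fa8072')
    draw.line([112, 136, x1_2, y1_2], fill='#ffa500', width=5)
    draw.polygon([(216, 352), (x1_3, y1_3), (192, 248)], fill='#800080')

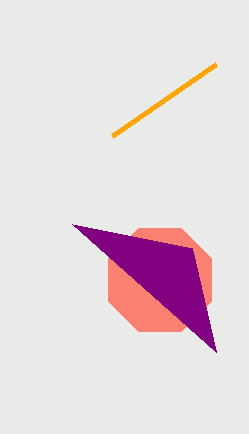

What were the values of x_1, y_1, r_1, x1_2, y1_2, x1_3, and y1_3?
x_1 = 160, y_1 = 280, r_1 = 56, x1_2 = 216, y1_2 = 64, x1_3 = 72, y1_3 = 224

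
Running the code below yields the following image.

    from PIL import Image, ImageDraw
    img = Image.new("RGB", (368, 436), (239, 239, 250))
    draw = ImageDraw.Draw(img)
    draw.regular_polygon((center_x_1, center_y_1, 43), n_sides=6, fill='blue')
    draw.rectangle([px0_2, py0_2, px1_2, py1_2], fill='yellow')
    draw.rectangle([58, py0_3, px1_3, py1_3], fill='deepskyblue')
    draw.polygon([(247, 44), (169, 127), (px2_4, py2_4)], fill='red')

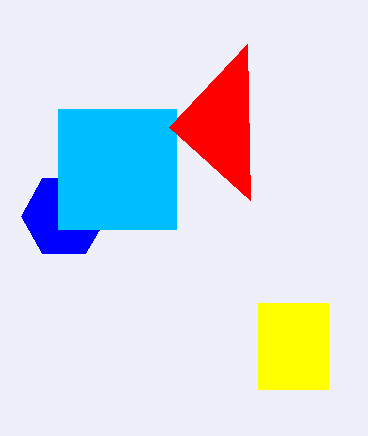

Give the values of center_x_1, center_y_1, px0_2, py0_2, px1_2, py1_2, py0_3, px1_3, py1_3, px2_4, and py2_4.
center_x_1 = 64; center_y_1 = 216; px0_2 = 258; py0_2 = 303; px1_2 = 328; py1_2 = 389; py0_3 = 109; px1_3 = 176; py1_3 = 229; px2_4 = 250; py2_4 = 200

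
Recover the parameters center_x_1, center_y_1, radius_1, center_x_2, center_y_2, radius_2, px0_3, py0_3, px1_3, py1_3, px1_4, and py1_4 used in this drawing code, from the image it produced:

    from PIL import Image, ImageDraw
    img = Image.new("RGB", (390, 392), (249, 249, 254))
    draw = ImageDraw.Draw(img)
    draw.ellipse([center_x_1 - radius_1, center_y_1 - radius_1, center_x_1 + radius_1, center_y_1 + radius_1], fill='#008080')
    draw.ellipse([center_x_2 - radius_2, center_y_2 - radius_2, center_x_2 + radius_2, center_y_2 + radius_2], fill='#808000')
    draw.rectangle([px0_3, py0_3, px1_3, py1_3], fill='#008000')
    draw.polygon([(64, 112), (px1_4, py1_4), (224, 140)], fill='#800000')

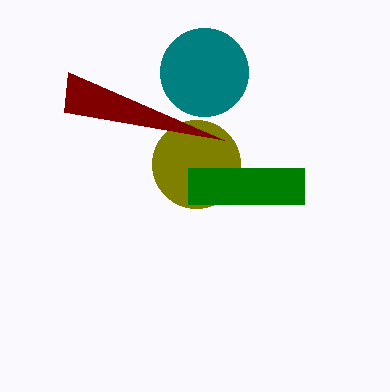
center_x_1 = 204, center_y_1 = 72, radius_1 = 44, center_x_2 = 196, center_y_2 = 164, radius_2 = 44, px0_3 = 188, py0_3 = 168, px1_3 = 304, py1_3 = 204, px1_4 = 68, py1_4 = 72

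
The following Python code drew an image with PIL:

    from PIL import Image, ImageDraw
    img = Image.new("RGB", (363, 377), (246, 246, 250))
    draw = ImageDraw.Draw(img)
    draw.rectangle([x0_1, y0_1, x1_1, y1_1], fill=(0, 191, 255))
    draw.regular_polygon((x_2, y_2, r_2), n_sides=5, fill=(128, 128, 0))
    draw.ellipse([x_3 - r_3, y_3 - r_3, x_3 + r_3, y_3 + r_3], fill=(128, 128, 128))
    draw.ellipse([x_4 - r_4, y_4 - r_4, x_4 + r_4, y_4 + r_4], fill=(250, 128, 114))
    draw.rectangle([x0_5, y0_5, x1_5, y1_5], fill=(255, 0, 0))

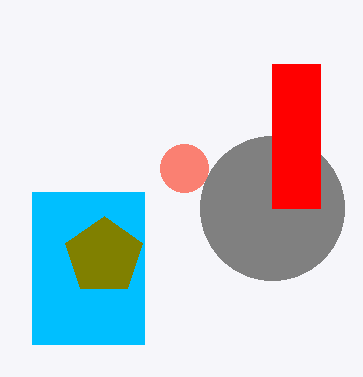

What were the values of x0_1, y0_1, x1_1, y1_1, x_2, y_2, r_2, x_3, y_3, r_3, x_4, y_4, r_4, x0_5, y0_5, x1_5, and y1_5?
x0_1 = 32
y0_1 = 192
x1_1 = 144
y1_1 = 344
x_2 = 104
y_2 = 256
r_2 = 40
x_3 = 272
y_3 = 208
r_3 = 72
x_4 = 184
y_4 = 168
r_4 = 24
x0_5 = 272
y0_5 = 64
x1_5 = 320
y1_5 = 208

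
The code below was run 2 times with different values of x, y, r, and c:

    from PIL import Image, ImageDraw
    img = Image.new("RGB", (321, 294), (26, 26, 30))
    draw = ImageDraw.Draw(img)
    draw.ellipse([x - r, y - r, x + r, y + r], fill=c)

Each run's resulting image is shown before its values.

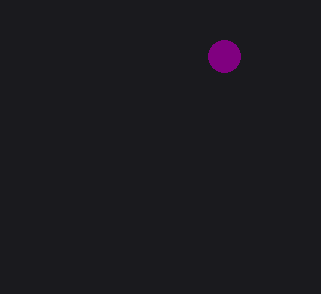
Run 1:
x = 224
y = 56
r = 16
c = 'purple'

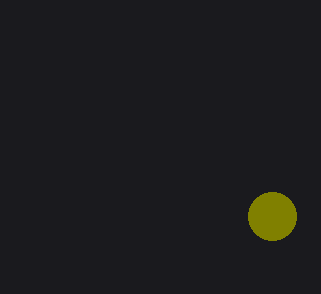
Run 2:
x = 272; y = 216; r = 24; c = 'olive'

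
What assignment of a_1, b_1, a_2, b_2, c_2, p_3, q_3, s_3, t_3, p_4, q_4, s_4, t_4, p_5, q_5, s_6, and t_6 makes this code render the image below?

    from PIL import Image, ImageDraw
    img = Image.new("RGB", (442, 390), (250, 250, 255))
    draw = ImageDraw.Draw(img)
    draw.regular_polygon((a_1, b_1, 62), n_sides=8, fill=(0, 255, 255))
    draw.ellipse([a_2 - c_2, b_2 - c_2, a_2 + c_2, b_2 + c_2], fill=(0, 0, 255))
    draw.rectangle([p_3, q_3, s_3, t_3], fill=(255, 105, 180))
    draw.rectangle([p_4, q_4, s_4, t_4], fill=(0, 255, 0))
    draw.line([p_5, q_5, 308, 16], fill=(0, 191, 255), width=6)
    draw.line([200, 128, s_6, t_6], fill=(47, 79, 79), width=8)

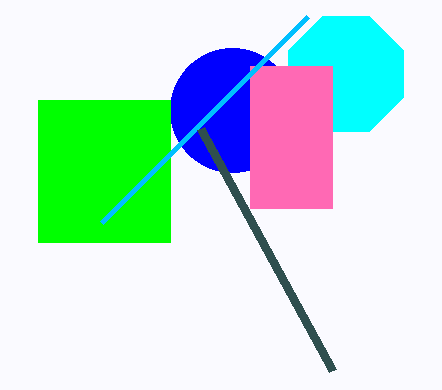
a_1 = 346; b_1 = 74; a_2 = 232; b_2 = 110; c_2 = 62; p_3 = 250; q_3 = 66; s_3 = 332; t_3 = 208; p_4 = 38; q_4 = 100; s_4 = 170; t_4 = 242; p_5 = 102; q_5 = 222; s_6 = 332; t_6 = 370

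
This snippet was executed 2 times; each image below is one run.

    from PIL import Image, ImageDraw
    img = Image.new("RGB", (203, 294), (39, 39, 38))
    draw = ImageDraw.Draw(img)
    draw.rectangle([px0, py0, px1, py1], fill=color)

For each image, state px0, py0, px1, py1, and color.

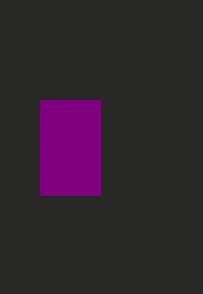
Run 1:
px0 = 40; py0 = 100; px1 = 100; py1 = 195; color = 'purple'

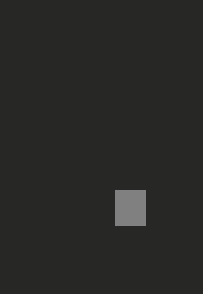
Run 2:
px0 = 115; py0 = 190; px1 = 145; py1 = 225; color = 'gray'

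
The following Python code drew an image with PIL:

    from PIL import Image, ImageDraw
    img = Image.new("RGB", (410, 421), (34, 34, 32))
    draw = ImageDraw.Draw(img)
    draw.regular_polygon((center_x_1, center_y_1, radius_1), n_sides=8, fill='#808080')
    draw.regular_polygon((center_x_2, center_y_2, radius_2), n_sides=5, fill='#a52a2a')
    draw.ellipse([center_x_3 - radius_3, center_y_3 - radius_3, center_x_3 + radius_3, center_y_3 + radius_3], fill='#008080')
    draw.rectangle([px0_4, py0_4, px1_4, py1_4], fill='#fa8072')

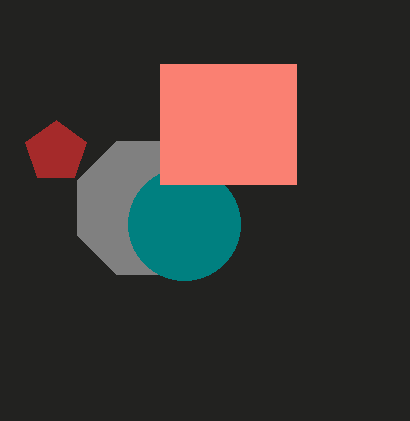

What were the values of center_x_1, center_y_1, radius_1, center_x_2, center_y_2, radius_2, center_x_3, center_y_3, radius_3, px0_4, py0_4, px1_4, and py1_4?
center_x_1 = 144, center_y_1 = 208, radius_1 = 72, center_x_2 = 56, center_y_2 = 152, radius_2 = 32, center_x_3 = 184, center_y_3 = 224, radius_3 = 56, px0_4 = 160, py0_4 = 64, px1_4 = 296, py1_4 = 184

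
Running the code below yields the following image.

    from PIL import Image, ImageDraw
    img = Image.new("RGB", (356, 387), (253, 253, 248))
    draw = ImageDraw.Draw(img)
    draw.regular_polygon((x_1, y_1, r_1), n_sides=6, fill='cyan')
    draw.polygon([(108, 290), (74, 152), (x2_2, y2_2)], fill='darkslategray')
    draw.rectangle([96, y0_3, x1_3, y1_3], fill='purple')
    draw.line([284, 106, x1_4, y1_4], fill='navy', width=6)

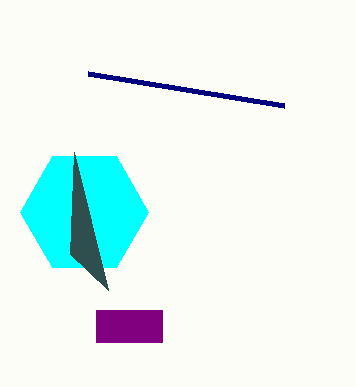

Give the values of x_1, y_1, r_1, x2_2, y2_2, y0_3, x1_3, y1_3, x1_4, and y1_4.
x_1 = 84
y_1 = 212
r_1 = 64
x2_2 = 70
y2_2 = 254
y0_3 = 310
x1_3 = 162
y1_3 = 342
x1_4 = 88
y1_4 = 74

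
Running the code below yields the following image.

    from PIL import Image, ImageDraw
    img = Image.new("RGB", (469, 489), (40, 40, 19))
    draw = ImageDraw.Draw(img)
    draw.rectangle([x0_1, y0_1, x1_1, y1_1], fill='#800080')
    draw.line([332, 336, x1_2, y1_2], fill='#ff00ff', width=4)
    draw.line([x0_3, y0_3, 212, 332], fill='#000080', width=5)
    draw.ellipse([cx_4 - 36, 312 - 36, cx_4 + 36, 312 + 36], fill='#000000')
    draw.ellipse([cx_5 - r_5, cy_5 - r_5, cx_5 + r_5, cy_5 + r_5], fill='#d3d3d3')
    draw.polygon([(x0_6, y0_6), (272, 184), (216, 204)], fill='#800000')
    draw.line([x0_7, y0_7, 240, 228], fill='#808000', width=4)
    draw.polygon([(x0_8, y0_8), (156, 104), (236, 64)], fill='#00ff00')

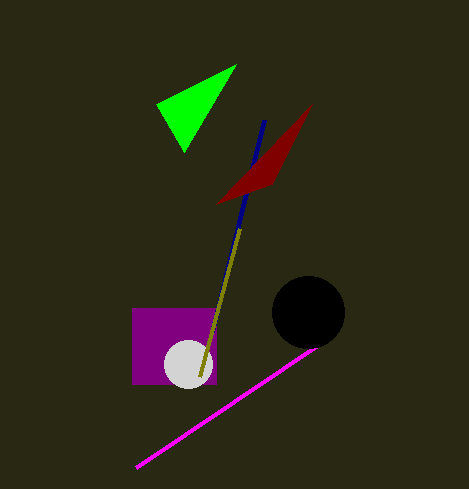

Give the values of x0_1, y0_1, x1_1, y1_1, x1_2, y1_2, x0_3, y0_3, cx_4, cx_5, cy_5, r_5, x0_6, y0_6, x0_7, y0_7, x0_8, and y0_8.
x0_1 = 132; y0_1 = 308; x1_1 = 216; y1_1 = 384; x1_2 = 136; y1_2 = 468; x0_3 = 264; y0_3 = 120; cx_4 = 308; cx_5 = 188; cy_5 = 364; r_5 = 24; x0_6 = 312; y0_6 = 104; x0_7 = 200; y0_7 = 376; x0_8 = 184; y0_8 = 152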